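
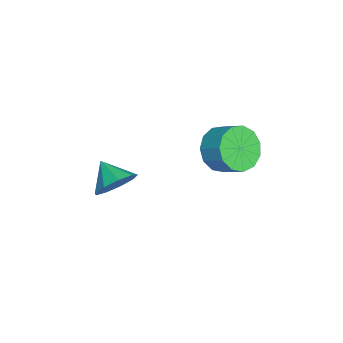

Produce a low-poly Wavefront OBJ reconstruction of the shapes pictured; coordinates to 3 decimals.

v -2.777 -1.705 -4.278
v -2.194 -2.455 -4.307
v -3.603 -2.375 -3.602
v -2.062 -2.091 -3.785
v -2.264 -1.547 -3.493
v -2.707 -1.077 -3.569
v -3.181 -0.901 -3.976
v -3.467 -1.101 -4.524
v -3.429 -1.584 -4.957
v -3.086 -2.124 -5.072
v -2.598 -2.468 -4.815
v -1.576 2.343 -0.713
v -0.723 2.077 -1.184
v -0.171 2.812 -0.598
v -1.024 3.077 -0.127
v -0.953 2.496 -1.493
v -0.401 3.231 -0.907
v -1.381 2.866 -1.554
v -0.828 3.601 -0.968
v -1.87 3.07 -1.348
v -1.318 3.805 -0.763
v -2.267 3.043 -0.941
v -1.715 3.778 -0.355
v -2.444 2.794 -0.461
v -1.892 3.529 0.125
v -2.345 2.401 -0.061
v -1.793 3.136 0.525
v -2.003 1.99 0.132
v -1.451 2.725 0.718
v -1.525 1.69 0.057
v -0.972 2.425 0.642
v -1.063 1.598 -0.263
v -0.511 2.333 0.323
v -0.764 1.742 -0.725
v -0.212 2.477 -0.14
f 2 1 4
f 2 4 3
f 4 1 5
f 4 5 3
f 5 1 6
f 5 6 3
f 6 1 7
f 6 7 3
f 7 1 8
f 7 8 3
f 8 1 9
f 8 9 3
f 9 1 10
f 9 10 3
f 10 1 11
f 10 11 3
f 11 1 2
f 11 2 3
f 13 12 16
f 13 16 14
f 14 16 17
f 14 17 15
f 16 12 18
f 16 18 17
f 17 18 19
f 17 19 15
f 18 12 20
f 18 20 19
f 19 20 21
f 19 21 15
f 20 12 22
f 20 22 21
f 21 22 23
f 21 23 15
f 22 12 24
f 22 24 23
f 23 24 25
f 23 25 15
f 24 12 26
f 24 26 25
f 25 26 27
f 25 27 15
f 26 12 28
f 26 28 27
f 27 28 29
f 27 29 15
f 28 12 30
f 28 30 29
f 29 30 31
f 29 31 15
f 30 12 32
f 30 32 31
f 31 32 33
f 31 33 15
f 32 12 34
f 32 34 33
f 33 34 35
f 33 35 15
f 34 12 13
f 34 13 35
f 35 13 14
f 35 14 15



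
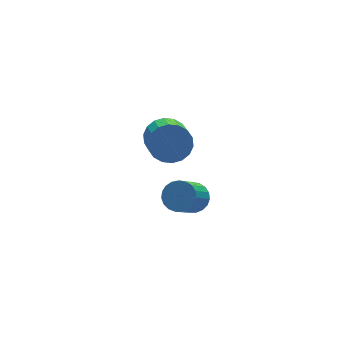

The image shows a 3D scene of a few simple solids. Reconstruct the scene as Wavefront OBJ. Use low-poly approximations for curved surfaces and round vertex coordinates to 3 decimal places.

v 1.075 4.783 -1.588
v 1.996 4.906 -1.017
v 1.485 3.18 0.178
v 0.565 3.057 -0.392
v 1.677 5.173 -0.767
v 1.167 3.448 0.428
v 1.239 5.363 -0.68
v 0.729 3.638 0.515
v 0.769 5.438 -0.772
v 0.259 3.713 0.423
v 0.359 5.383 -1.026
v -0.151 3.658 0.169
v 0.091 5.209 -1.391
v -0.419 3.484 -0.196
v 0.018 4.951 -1.795
v -0.492 3.226 -0.6
v 0.155 4.66 -2.158
v -0.356 2.934 -0.963
v 0.473 4.392 -2.408
v -0.037 2.667 -1.213
v 0.911 4.202 -2.495
v 0.401 2.477 -1.3
v 1.381 4.127 -2.403
v 0.871 2.402 -1.208
v 1.791 4.182 -2.149
v 1.281 2.457 -0.954
v 2.059 4.356 -1.784
v 1.549 2.631 -0.589
v 2.132 4.614 -1.38
v 1.622 2.889 -0.185
v 0.007 -0.664 -0.874
v 0.653 -0.638 -0.37
v -0.441 -1.569 1.079
v -1.087 -1.596 0.574
v 0.496 -0.344 -0.299
v -0.598 -1.275 1.149
v 0.254 -0.105 -0.328
v -0.84 -1.036 1.12
v -0.03 0.037 -0.451
v -1.124 -0.894 0.997
v -0.308 0.058 -0.648
v -1.402 -0.873 0.8
v -0.532 -0.046 -0.884
v -1.626 -0.977 0.565
v -0.662 -0.257 -1.118
v -1.756 -1.188 0.331
v -0.676 -0.539 -1.31
v -1.77 -1.47 0.139
v -0.573 -0.842 -1.426
v -1.667 -1.773 0.022
v -0.369 -1.114 -1.447
v -1.463 -2.046 0.001
v -0.1 -1.309 -1.37
v -1.194 -2.24 0.079
v 0.187 -1.392 -1.206
v -0.907 -2.323 0.242
v 0.443 -1.35 -0.985
v -0.65 -2.281 0.463
v 0.624 -1.189 -0.745
v -0.47 -2.12 0.703
v 0.698 -0.937 -0.527
v -0.396 -1.868 0.921
f 2 1 5
f 2 5 3
f 3 5 6
f 3 6 4
f 5 1 7
f 5 7 6
f 6 7 8
f 6 8 4
f 7 1 9
f 7 9 8
f 8 9 10
f 8 10 4
f 9 1 11
f 9 11 10
f 10 11 12
f 10 12 4
f 11 1 13
f 11 13 12
f 12 13 14
f 12 14 4
f 13 1 15
f 13 15 14
f 14 15 16
f 14 16 4
f 15 1 17
f 15 17 16
f 16 17 18
f 16 18 4
f 17 1 19
f 17 19 18
f 18 19 20
f 18 20 4
f 19 1 21
f 19 21 20
f 20 21 22
f 20 22 4
f 21 1 23
f 21 23 22
f 22 23 24
f 22 24 4
f 23 1 25
f 23 25 24
f 24 25 26
f 24 26 4
f 25 1 27
f 25 27 26
f 26 27 28
f 26 28 4
f 27 1 29
f 27 29 28
f 28 29 30
f 28 30 4
f 29 1 2
f 29 2 30
f 30 2 3
f 30 3 4
f 32 31 35
f 32 35 33
f 33 35 36
f 33 36 34
f 35 31 37
f 35 37 36
f 36 37 38
f 36 38 34
f 37 31 39
f 37 39 38
f 38 39 40
f 38 40 34
f 39 31 41
f 39 41 40
f 40 41 42
f 40 42 34
f 41 31 43
f 41 43 42
f 42 43 44
f 42 44 34
f 43 31 45
f 43 45 44
f 44 45 46
f 44 46 34
f 45 31 47
f 45 47 46
f 46 47 48
f 46 48 34
f 47 31 49
f 47 49 48
f 48 49 50
f 48 50 34
f 49 31 51
f 49 51 50
f 50 51 52
f 50 52 34
f 51 31 53
f 51 53 52
f 52 53 54
f 52 54 34
f 53 31 55
f 53 55 54
f 54 55 56
f 54 56 34
f 55 31 57
f 55 57 56
f 56 57 58
f 56 58 34
f 57 31 59
f 57 59 58
f 58 59 60
f 58 60 34
f 59 31 61
f 59 61 60
f 60 61 62
f 60 62 34
f 61 31 32
f 61 32 62
f 62 32 33
f 62 33 34



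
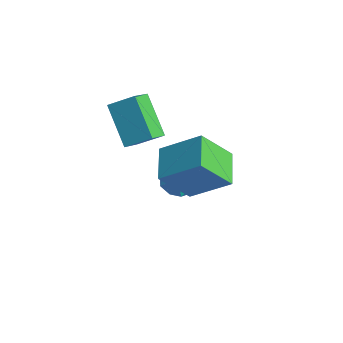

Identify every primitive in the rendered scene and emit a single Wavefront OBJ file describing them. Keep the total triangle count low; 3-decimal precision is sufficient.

v -2.781 0.877 -1.681
v -1.961 0.762 -2.312
v -3.739 0.018 -2.768
v -2.919 -0.097 -3.399
v -2.946 -0.594 -2.485
v -2.354 -0.063 -1.813
v -3.346 0.843 -3.267
v -2.754 1.374 -2.595
v -2.31 0.741 -3.292
v -2.063 -0.148 -2.808
v -3.637 0.928 -2.272
v -3.39 0.039 -1.788
v -1.28 -1.902 2.362
v 0.041 -0.773 3.61
v -0.795 -0.662 0.726
v 0.527 0.468 1.974
v -0.047 -2.908 1.966
v 1.275 -1.778 3.214
v 0.439 -1.667 0.33
v 1.76 -0.538 1.578
v -2.974 -2.425 1.444
v -4.623 -2.068 2.841
v -3.353 -1.479 0.755
v -5.002 -1.122 2.151
v -2.178 -1.578 2.169
v -3.827 -1.221 3.565
v -2.557 -0.632 1.479
v -4.206 -0.275 2.876
f 1 12 6
f 1 6 2
f 1 2 8
f 1 8 11
f 1 11 12
f 2 6 10
f 6 12 5
f 12 11 3
f 11 8 7
f 8 2 9
f 4 10 5
f 4 5 3
f 4 3 7
f 4 7 9
f 4 9 10
f 5 10 6
f 3 5 12
f 7 3 11
f 9 7 8
f 10 9 2
f 14 16 13
f 17 14 13
f 13 16 15
f 15 17 13
f 14 20 16
f 18 14 17
f 18 20 14
f 16 20 15
f 19 17 15
f 15 20 19
f 19 18 17
f 20 18 19
f 22 24 21
f 25 22 21
f 21 24 23
f 23 25 21
f 22 28 24
f 26 22 25
f 26 28 22
f 24 28 23
f 27 25 23
f 23 28 27
f 27 26 25
f 28 26 27



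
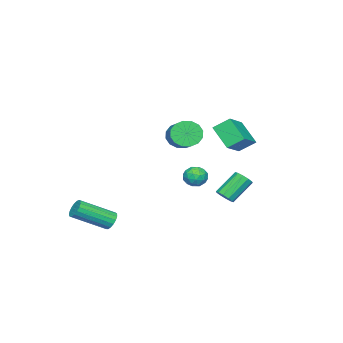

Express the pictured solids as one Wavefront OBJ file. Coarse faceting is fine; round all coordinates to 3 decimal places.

v 0.162 0.916 -0.774
v 0.565 0.94 -1.313
v 0.395 -0.14 -0.647
v 0.798 -0.116 -1.186
v 0.972 0.205 -0.621
v 0.828 0.858 -0.699
v 0.132 -0.058 -1.261
v -0.012 0.595 -1.339
v 0.546 0.338 -1.614
v 1.066 0.501 -1.218
v -0.106 0.299 -0.742
v 0.414 0.462 -0.346
v 0.343 1.021 -1.055
v 0.617 -0.221 -0.905
v 0.72 -0.032 -0.573
v 0.956 -0.018 -0.89
v 0.498 0.972 -0.694
v 0.734 0.986 -1.011
v 0.974 0.555 -0.604
v 0.226 -0.186 -0.949
v 0.462 -0.172 -1.266
v 0.004 0.818 -1.07
v 0.24 0.832 -1.387
v -0.014 0.245 -1.356
v 0.569 0.681 -1.548
v 0.706 0.061 -1.473
v 0.314 0.095 -1.517
v 0.229 0.478 -1.564
v 0.874 0.777 -1.316
v 1.011 0.156 -1.241
v 1.114 0.345 -0.909
v 1.029 0.728 -0.955
v 0.863 0.423 -1.492
v -0.051 0.644 -0.719
v 0.086 0.023 -0.644
v -0.069 0.072 -1.005
v -0.154 0.455 -1.051
v 0.254 0.739 -0.487
v 0.391 0.119 -0.412
v 0.731 0.322 -0.396
v 0.646 0.705 -0.443
v 0.097 0.377 -0.468
v 2.652 -3.116 -3.969
v 2.91 -3.257 -4.458
v 4.105 -4.605 -3.439
v 3.848 -4.464 -2.951
v 3.06 -3.05 -4.362
v 4.256 -4.399 -3.343
v 3.117 -2.859 -4.176
v 4.313 -4.207 -3.157
v 3.068 -2.727 -3.942
v 4.264 -4.075 -2.924
v 2.923 -2.684 -3.715
v 4.119 -4.032 -2.697
v 2.716 -2.739 -3.546
v 3.912 -4.088 -2.528
v 2.495 -2.881 -3.474
v 3.691 -4.23 -2.456
v 2.309 -3.077 -3.515
v 3.505 -4.425 -2.497
v 2.202 -3.282 -3.661
v 3.398 -4.63 -2.642
v 2.198 -3.448 -3.877
v 3.394 -4.797 -2.858
v 2.298 -3.539 -4.114
v 3.494 -4.887 -3.096
v 2.479 -3.532 -4.318
v 3.675 -4.881 -3.3
v 2.7 -3.431 -4.442
v 3.896 -4.779 -3.424
v -3.387 -2.588 0.066
v -2.949 -2.618 -0.673
v -1.755 -1.642 -0.006
v -2.193 -1.612 0.734
v -3.216 -2.264 -0.712
v -2.023 -1.288 -0.045
v -3.529 -1.997 -0.542
v -2.336 -1.021 0.125
v -3.804 -1.889 -0.209
v -2.611 -0.913 0.458
v -3.968 -1.968 0.197
v -2.774 -0.991 0.865
v -3.975 -2.213 0.569
v -2.782 -1.236 1.236
v -3.825 -2.558 0.806
v -2.631 -1.582 1.473
v -3.557 -2.912 0.845
v -2.364 -1.936 1.512
v -3.244 -3.179 0.675
v -2.051 -2.203 1.342
v -2.969 -3.287 0.342
v -1.776 -2.311 1.009
v -2.806 -3.209 -0.065
v -1.612 -2.232 0.603
v -2.798 -2.964 -0.436
v -1.605 -1.987 0.231
v -0.513 2.267 0.769
v -0.928 1.237 1.792
v -0.875 3.024 1.383
v -1.29 1.994 2.407
v 0.93 2.386 1.473
v 0.515 1.356 2.497
v 0.568 3.143 2.088
v 0.153 2.113 3.111
v 0.352 1.963 -2.093
v 0.771 2.122 -1.791
v -0.214 2.657 -0.706
v -0.632 2.497 -1.007
v 0.687 2.375 -1.993
v -0.298 2.909 -0.907
v 0.474 2.47 -2.232
v -0.51 3.004 -1.146
v 0.215 2.372 -2.418
v -0.769 2.906 -1.332
v 0.009 2.117 -2.48
v -0.976 2.651 -1.394
v -0.066 1.803 -2.394
v -1.051 2.338 -1.309
v 0.018 1.551 -2.193
v -0.967 2.085 -1.107
v 0.23 1.456 -1.954
v -0.754 1.99 -0.868
v 0.489 1.554 -1.768
v -0.495 2.088 -0.682
v 0.696 1.809 -1.706
v -0.289 2.343 -0.62
f 1 38 17
f 38 12 41
f 17 41 6
f 38 41 17
f 1 17 13
f 17 6 18
f 13 18 2
f 17 18 13
f 1 13 22
f 13 2 23
f 22 23 8
f 13 23 22
f 1 22 34
f 22 8 37
f 34 37 11
f 22 37 34
f 1 34 38
f 34 11 42
f 38 42 12
f 34 42 38
f 2 18 29
f 18 6 32
f 29 32 10
f 18 32 29
f 6 41 19
f 41 12 40
f 19 40 5
f 41 40 19
f 12 42 39
f 42 11 35
f 39 35 3
f 42 35 39
f 11 37 36
f 37 8 24
f 36 24 7
f 37 24 36
f 8 23 28
f 23 2 25
f 28 25 9
f 23 25 28
f 4 30 16
f 30 10 31
f 16 31 5
f 30 31 16
f 4 16 14
f 16 5 15
f 14 15 3
f 16 15 14
f 4 14 21
f 14 3 20
f 21 20 7
f 14 20 21
f 4 21 26
f 21 7 27
f 26 27 9
f 21 27 26
f 4 26 30
f 26 9 33
f 30 33 10
f 26 33 30
f 5 31 19
f 31 10 32
f 19 32 6
f 31 32 19
f 3 15 39
f 15 5 40
f 39 40 12
f 15 40 39
f 7 20 36
f 20 3 35
f 36 35 11
f 20 35 36
f 9 27 28
f 27 7 24
f 28 24 8
f 27 24 28
f 10 33 29
f 33 9 25
f 29 25 2
f 33 25 29
f 44 43 47
f 44 47 45
f 45 47 48
f 45 48 46
f 47 43 49
f 47 49 48
f 48 49 50
f 48 50 46
f 49 43 51
f 49 51 50
f 50 51 52
f 50 52 46
f 51 43 53
f 51 53 52
f 52 53 54
f 52 54 46
f 53 43 55
f 53 55 54
f 54 55 56
f 54 56 46
f 55 43 57
f 55 57 56
f 56 57 58
f 56 58 46
f 57 43 59
f 57 59 58
f 58 59 60
f 58 60 46
f 59 43 61
f 59 61 60
f 60 61 62
f 60 62 46
f 61 43 63
f 61 63 62
f 62 63 64
f 62 64 46
f 63 43 65
f 63 65 64
f 64 65 66
f 64 66 46
f 65 43 67
f 65 67 66
f 66 67 68
f 66 68 46
f 67 43 69
f 67 69 68
f 68 69 70
f 68 70 46
f 69 43 44
f 69 44 70
f 70 44 45
f 70 45 46
f 72 71 75
f 72 75 73
f 73 75 76
f 73 76 74
f 75 71 77
f 75 77 76
f 76 77 78
f 76 78 74
f 77 71 79
f 77 79 78
f 78 79 80
f 78 80 74
f 79 71 81
f 79 81 80
f 80 81 82
f 80 82 74
f 81 71 83
f 81 83 82
f 82 83 84
f 82 84 74
f 83 71 85
f 83 85 84
f 84 85 86
f 84 86 74
f 85 71 87
f 85 87 86
f 86 87 88
f 86 88 74
f 87 71 89
f 87 89 88
f 88 89 90
f 88 90 74
f 89 71 91
f 89 91 90
f 90 91 92
f 90 92 74
f 91 71 93
f 91 93 92
f 92 93 94
f 92 94 74
f 93 71 95
f 93 95 94
f 94 95 96
f 94 96 74
f 95 71 72
f 95 72 96
f 96 72 73
f 96 73 74
f 98 100 97
f 101 98 97
f 97 100 99
f 99 101 97
f 98 104 100
f 102 98 101
f 102 104 98
f 100 104 99
f 103 101 99
f 99 104 103
f 103 102 101
f 104 102 103
f 106 105 109
f 106 109 107
f 107 109 110
f 107 110 108
f 109 105 111
f 109 111 110
f 110 111 112
f 110 112 108
f 111 105 113
f 111 113 112
f 112 113 114
f 112 114 108
f 113 105 115
f 113 115 114
f 114 115 116
f 114 116 108
f 115 105 117
f 115 117 116
f 116 117 118
f 116 118 108
f 117 105 119
f 117 119 118
f 118 119 120
f 118 120 108
f 119 105 121
f 119 121 120
f 120 121 122
f 120 122 108
f 121 105 123
f 121 123 122
f 122 123 124
f 122 124 108
f 123 105 125
f 123 125 124
f 124 125 126
f 124 126 108
f 125 105 106
f 125 106 126
f 126 106 107
f 126 107 108



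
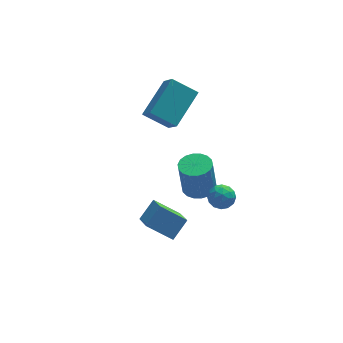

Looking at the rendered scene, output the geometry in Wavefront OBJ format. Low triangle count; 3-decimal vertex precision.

v 0.233 -3.117 -3.85
v -0.923 -2.537 -3.051
v 0.258 -1.635 -4.888
v -0.898 -1.055 -4.089
v 1.038 -2.585 -3.071
v -0.118 -2.005 -2.272
v 1.063 -1.103 -4.109
v -0.093 -0.523 -3.31
v 1.802 -1.838 -1.404
v 2.569 -2.117 -1.319
v 2.364 -2.121 0.509
v 1.598 -1.842 0.424
v 2.613 -1.755 -1.313
v 2.408 -1.759 0.515
v 2.497 -1.409 -1.326
v 2.292 -1.413 0.503
v 2.243 -1.148 -1.354
v 2.038 -1.152 0.475
v 1.902 -1.024 -1.391
v 1.697 -1.028 0.437
v 1.541 -1.061 -1.432
v 1.336 -1.065 0.397
v 1.232 -1.252 -1.467
v 1.027 -1.256 0.362
v 1.036 -1.559 -1.489
v 0.831 -1.563 0.339
v 0.992 -1.921 -1.495
v 0.787 -1.925 0.333
v 1.108 -2.267 -1.483
v 0.903 -2.271 0.346
v 1.362 -2.528 -1.455
v 1.157 -2.532 0.374
v 1.703 -2.652 -1.417
v 1.498 -2.656 0.411
v 2.064 -2.615 -1.377
v 1.859 -2.619 0.452
v 2.373 -2.424 -1.342
v 2.168 -2.428 0.487
v 0.175 1.133 1.897
v 1.565 2.459 2.948
v 0.015 2.121 0.862
v 1.405 3.447 1.913
v 1.315 0.533 1.147
v 2.705 1.859 2.198
v 1.155 1.521 0.112
v 2.545 2.847 1.163
v 2.69 -3.682 0.288
v 2.97 -3.97 -0.278
v 1.69 -3.65 -0.222
v 1.97 -3.938 -0.788
v 1.902 -4.311 -0.206
v 2.52 -4.33 0.109
v 2.14 -3.29 -0.609
v 2.758 -3.309 -0.294
v 2.63 -3.727 -0.832
v 2.483 -4.359 -0.584
v 2.177 -3.261 0.084
v 2.03 -3.893 0.332
v 2.918 -3.828 0.05
v 1.742 -3.792 -0.55
v 1.703 -4.011 -0.208
v 1.867 -4.18 -0.541
v 2.654 -4.04 0.277
v 2.818 -4.21 -0.056
v 2.191 -4.41 -0.014
v 1.842 -3.41 -0.444
v 2.006 -3.58 -0.777
v 2.793 -3.44 0.041
v 2.957 -3.609 -0.292
v 2.469 -3.21 -0.486
v 2.882 -3.855 -0.609
v 2.294 -3.837 -0.908
v 2.394 -3.456 -0.803
v 2.757 -3.467 -0.618
v 2.796 -4.226 -0.463
v 2.208 -4.208 -0.762
v 2.169 -4.427 -0.421
v 2.532 -4.438 -0.235
v 2.596 -4.084 -0.788
v 2.452 -3.412 0.262
v 1.864 -3.394 -0.037
v 2.128 -3.182 -0.265
v 2.491 -3.193 -0.079
v 2.366 -3.783 0.408
v 1.778 -3.765 0.109
v 1.903 -4.153 0.118
v 2.266 -4.164 0.303
v 2.064 -3.536 0.288
f 2 4 1
f 5 2 1
f 1 4 3
f 3 5 1
f 2 8 4
f 6 2 5
f 6 8 2
f 4 8 3
f 7 5 3
f 3 8 7
f 7 6 5
f 8 6 7
f 10 9 13
f 10 13 11
f 11 13 14
f 11 14 12
f 13 9 15
f 13 15 14
f 14 15 16
f 14 16 12
f 15 9 17
f 15 17 16
f 16 17 18
f 16 18 12
f 17 9 19
f 17 19 18
f 18 19 20
f 18 20 12
f 19 9 21
f 19 21 20
f 20 21 22
f 20 22 12
f 21 9 23
f 21 23 22
f 22 23 24
f 22 24 12
f 23 9 25
f 23 25 24
f 24 25 26
f 24 26 12
f 25 9 27
f 25 27 26
f 26 27 28
f 26 28 12
f 27 9 29
f 27 29 28
f 28 29 30
f 28 30 12
f 29 9 31
f 29 31 30
f 30 31 32
f 30 32 12
f 31 9 33
f 31 33 32
f 32 33 34
f 32 34 12
f 33 9 35
f 33 35 34
f 34 35 36
f 34 36 12
f 35 9 37
f 35 37 36
f 36 37 38
f 36 38 12
f 37 9 10
f 37 10 38
f 38 10 11
f 38 11 12
f 40 42 39
f 43 40 39
f 39 42 41
f 41 43 39
f 40 46 42
f 44 40 43
f 44 46 40
f 42 46 41
f 45 43 41
f 41 46 45
f 45 44 43
f 46 44 45
f 47 84 63
f 84 58 87
f 63 87 52
f 84 87 63
f 47 63 59
f 63 52 64
f 59 64 48
f 63 64 59
f 47 59 68
f 59 48 69
f 68 69 54
f 59 69 68
f 47 68 80
f 68 54 83
f 80 83 57
f 68 83 80
f 47 80 84
f 80 57 88
f 84 88 58
f 80 88 84
f 48 64 75
f 64 52 78
f 75 78 56
f 64 78 75
f 52 87 65
f 87 58 86
f 65 86 51
f 87 86 65
f 58 88 85
f 88 57 81
f 85 81 49
f 88 81 85
f 57 83 82
f 83 54 70
f 82 70 53
f 83 70 82
f 54 69 74
f 69 48 71
f 74 71 55
f 69 71 74
f 50 76 62
f 76 56 77
f 62 77 51
f 76 77 62
f 50 62 60
f 62 51 61
f 60 61 49
f 62 61 60
f 50 60 67
f 60 49 66
f 67 66 53
f 60 66 67
f 50 67 72
f 67 53 73
f 72 73 55
f 67 73 72
f 50 72 76
f 72 55 79
f 76 79 56
f 72 79 76
f 51 77 65
f 77 56 78
f 65 78 52
f 77 78 65
f 49 61 85
f 61 51 86
f 85 86 58
f 61 86 85
f 53 66 82
f 66 49 81
f 82 81 57
f 66 81 82
f 55 73 74
f 73 53 70
f 74 70 54
f 73 70 74
f 56 79 75
f 79 55 71
f 75 71 48
f 79 71 75



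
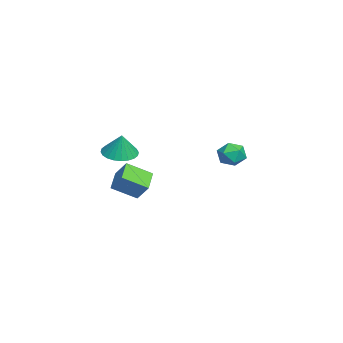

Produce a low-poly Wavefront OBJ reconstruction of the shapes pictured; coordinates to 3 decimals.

v -4.03 -2.748 -1.061
v -3.53 -2.141 -0.154
v -4.243 -1.42 -1.831
v -3.744 -0.813 -0.924
v -2.816 -2.887 -1.636
v -2.317 -2.28 -0.729
v -3.03 -1.559 -2.406
v -2.53 -0.952 -1.499
v 0.734 3.659 1.99
v 1.449 3.984 2.061
v 1.191 2.556 2.439
v 1.906 2.881 2.51
v 1.319 3.112 2.983
v 1.036 3.794 2.706
v 1.604 2.746 1.794
v 1.321 3.428 1.517
v 1.986 3.42 1.941
v 1.81 3.646 2.675
v 0.83 2.894 1.825
v 0.654 3.12 2.559
v 3.057 -1.908 2.896
v 3.519 -2.666 2.84
v 3.423 -1.772 4.084
v 3.757 -2.434 2.74
v 3.889 -2.122 2.664
v 3.894 -1.777 2.623
v 3.771 -1.452 2.624
v 3.539 -1.197 2.666
v 3.235 -1.049 2.743
v 2.903 -1.033 2.844
v 2.594 -1.15 2.952
v 2.356 -1.382 3.052
v 2.225 -1.694 3.129
v 2.22 -2.039 3.17
v 2.343 -2.364 3.169
v 2.574 -2.619 3.127
v 2.879 -2.766 3.05
v 3.211 -2.783 2.949
f 2 4 1
f 5 2 1
f 1 4 3
f 3 5 1
f 2 8 4
f 6 2 5
f 6 8 2
f 4 8 3
f 7 5 3
f 3 8 7
f 7 6 5
f 8 6 7
f 9 20 14
f 9 14 10
f 9 10 16
f 9 16 19
f 9 19 20
f 10 14 18
f 14 20 13
f 20 19 11
f 19 16 15
f 16 10 17
f 12 18 13
f 12 13 11
f 12 11 15
f 12 15 17
f 12 17 18
f 13 18 14
f 11 13 20
f 15 11 19
f 17 15 16
f 18 17 10
f 22 21 24
f 22 24 23
f 24 21 25
f 24 25 23
f 25 21 26
f 25 26 23
f 26 21 27
f 26 27 23
f 27 21 28
f 27 28 23
f 28 21 29
f 28 29 23
f 29 21 30
f 29 30 23
f 30 21 31
f 30 31 23
f 31 21 32
f 31 32 23
f 32 21 33
f 32 33 23
f 33 21 34
f 33 34 23
f 34 21 35
f 34 35 23
f 35 21 36
f 35 36 23
f 36 21 37
f 36 37 23
f 37 21 38
f 37 38 23
f 38 21 22
f 38 22 23



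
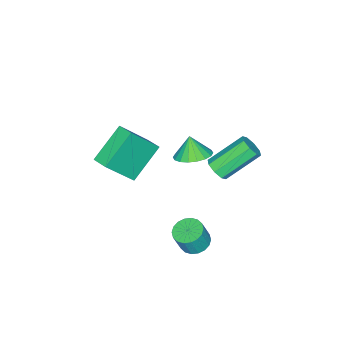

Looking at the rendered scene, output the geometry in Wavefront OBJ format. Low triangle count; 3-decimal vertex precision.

v -0.685 3.14 -0.354
v -0.314 3.637 -0.351
v -1.585 4.577 0.857
v -1.955 4.08 0.854
v -0.635 3.652 -0.7
v -1.906 4.592 0.508
v -0.985 3.367 -0.847
v -2.256 4.307 0.362
v -1.159 2.949 -0.705
v -2.43 3.889 0.504
v -1.055 2.643 -0.357
v -2.326 3.583 0.851
v -0.734 2.628 -0.008
v -2.005 3.568 1.2
v -0.384 2.913 0.138
v -1.655 3.853 1.347
v -0.21 3.331 -0.004
v -1.481 4.271 1.205
v -2.623 0.57 -2.545
v -1.728 0.485 -2.348
v -2.877 0.19 -1.555
v -1.813 0.865 -2.223
v -2.058 1.188 -2.163
v -2.415 1.388 -2.178
v -2.813 1.425 -2.265
v -3.174 1.294 -2.408
v -3.425 1.019 -2.579
v -3.517 0.655 -2.742
v -3.433 0.274 -2.866
v -3.187 -0.048 -2.927
v -2.83 -0.248 -2.912
v -2.432 -0.286 -2.824
v -2.072 -0.154 -2.681
v -1.821 0.121 -2.511
v 0.809 3.06 -4.48
v 1.486 2.991 -4.717
v 1.847 2.831 -3.637
v 1.171 2.9 -3.4
v 1.461 3.306 -4.662
v 1.823 3.145 -3.582
v 1.308 3.572 -4.571
v 1.669 3.411 -3.491
v 1.055 3.737 -4.462
v 1.417 3.576 -3.382
v 0.754 3.767 -4.356
v 1.116 3.607 -3.277
v 0.464 3.658 -4.276
v 0.826 3.498 -3.196
v 0.242 3.43 -4.235
v 0.604 3.27 -3.155
v 0.133 3.129 -4.243
v 0.494 2.969 -3.163
v 0.157 2.815 -4.298
v 0.519 2.654 -3.218
v 0.311 2.549 -4.389
v 0.672 2.388 -3.309
v 0.563 2.384 -4.498
v 0.925 2.223 -3.418
v 0.864 2.353 -4.603
v 1.226 2.193 -3.524
v 1.154 2.462 -4.684
v 1.516 2.302 -3.604
v 1.376 2.69 -4.725
v 1.738 2.53 -3.645
v -0.861 -2.112 -4.057
v -2.526 -1.886 -2.781
v -0.608 -1.267 -3.876
v -2.273 -1.042 -2.6
v 0.313 -2.818 -2.4
v -1.352 -2.593 -1.124
v 0.566 -1.974 -2.219
v -1.099 -1.748 -0.943
f 2 1 5
f 2 5 3
f 3 5 6
f 3 6 4
f 5 1 7
f 5 7 6
f 6 7 8
f 6 8 4
f 7 1 9
f 7 9 8
f 8 9 10
f 8 10 4
f 9 1 11
f 9 11 10
f 10 11 12
f 10 12 4
f 11 1 13
f 11 13 12
f 12 13 14
f 12 14 4
f 13 1 15
f 13 15 14
f 14 15 16
f 14 16 4
f 15 1 17
f 15 17 16
f 16 17 18
f 16 18 4
f 17 1 2
f 17 2 18
f 18 2 3
f 18 3 4
f 20 19 22
f 20 22 21
f 22 19 23
f 22 23 21
f 23 19 24
f 23 24 21
f 24 19 25
f 24 25 21
f 25 19 26
f 25 26 21
f 26 19 27
f 26 27 21
f 27 19 28
f 27 28 21
f 28 19 29
f 28 29 21
f 29 19 30
f 29 30 21
f 30 19 31
f 30 31 21
f 31 19 32
f 31 32 21
f 32 19 33
f 32 33 21
f 33 19 34
f 33 34 21
f 34 19 20
f 34 20 21
f 36 35 39
f 36 39 37
f 37 39 40
f 37 40 38
f 39 35 41
f 39 41 40
f 40 41 42
f 40 42 38
f 41 35 43
f 41 43 42
f 42 43 44
f 42 44 38
f 43 35 45
f 43 45 44
f 44 45 46
f 44 46 38
f 45 35 47
f 45 47 46
f 46 47 48
f 46 48 38
f 47 35 49
f 47 49 48
f 48 49 50
f 48 50 38
f 49 35 51
f 49 51 50
f 50 51 52
f 50 52 38
f 51 35 53
f 51 53 52
f 52 53 54
f 52 54 38
f 53 35 55
f 53 55 54
f 54 55 56
f 54 56 38
f 55 35 57
f 55 57 56
f 56 57 58
f 56 58 38
f 57 35 59
f 57 59 58
f 58 59 60
f 58 60 38
f 59 35 61
f 59 61 60
f 60 61 62
f 60 62 38
f 61 35 63
f 61 63 62
f 62 63 64
f 62 64 38
f 63 35 36
f 63 36 64
f 64 36 37
f 64 37 38
f 66 68 65
f 69 66 65
f 65 68 67
f 67 69 65
f 66 72 68
f 70 66 69
f 70 72 66
f 68 72 67
f 71 69 67
f 67 72 71
f 71 70 69
f 72 70 71



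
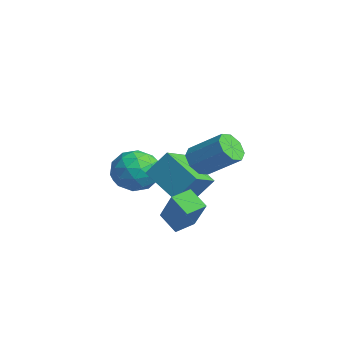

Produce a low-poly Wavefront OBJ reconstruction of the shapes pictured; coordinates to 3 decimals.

v -2.161 0.084 -0.57
v -1.879 0.862 0.51
v -2.808 1.1 -1.133
v -2.526 1.878 -0.053
v -0.574 0.642 -1.387
v -0.292 1.42 -0.307
v -1.221 1.658 -1.95
v -0.939 2.436 -0.87
v -3.315 1.049 -0.567
v -2.757 0.121 -0.61
v -4.543 0.359 -1.61
v -3.985 -0.569 -1.653
v -4.462 -0.266 -0.729
v -3.703 0.16 -0.084
v -3.597 0.32 -2.136
v -2.838 0.746 -1.491
v -2.931 -0.329 -1.58
v -3.466 -0.691 -0.71
v -3.834 1.171 -1.51
v -4.369 0.809 -0.64
v -2.928 0.646 -0.497
v -4.372 -0.166 -1.723
v -4.652 0.012 -1.18
v -4.324 -0.533 -1.205
v -3.485 0.668 -0.188
v -3.157 0.123 -0.213
v -4.159 -0.105 -0.283
v -4.143 0.357 -2.007
v -3.815 -0.188 -2.032
v -2.976 1.013 -1.015
v -2.648 0.468 -1.04
v -3.141 0.585 -1.937
v -2.703 -0.164 -1.092
v -3.424 -0.57 -1.705
v -3.196 -0.047 -1.989
v -2.75 0.203 -1.61
v -3.017 -0.377 -0.581
v -3.739 -0.783 -1.194
v -4.019 -0.605 -0.651
v -3.573 -0.354 -0.272
v -3.119 -0.642 -1.151
v -3.561 1.263 -1.026
v -4.283 0.857 -1.639
v -3.727 0.834 -1.948
v -3.281 1.085 -1.569
v -3.876 1.05 -0.515
v -4.597 0.644 -1.128
v -4.55 0.277 -0.61
v -4.104 0.527 -0.231
v -4.181 1.122 -1.069
v -0.132 1.424 0.683
v 0.338 0.881 0.735
v 1.303 1.814 1.729
v 0.832 2.356 1.677
v 0.449 1.217 0.312
v 1.414 2.15 1.306
v 0.219 1.674 0.107
v 1.184 2.607 1.101
v -0.216 1.984 0.239
v 0.748 2.917 1.233
v -0.603 1.966 0.631
v 0.362 2.899 1.625
v -0.714 1.63 1.054
v 0.251 2.563 2.048
v -0.484 1.173 1.259
v 0.481 2.106 2.253
v -0.048 0.863 1.127
v 0.916 1.796 2.121
v 0.628 0.201 -2.48
v -0.143 -0.113 -1.891
v 0.404 1.057 -2.319
v -0.368 0.744 -1.73
v 1.728 0.216 -1.03
v 0.956 -0.097 -0.441
v 1.503 1.073 -0.869
v 0.732 0.759 -0.28
f 2 4 1
f 5 2 1
f 1 4 3
f 3 5 1
f 2 8 4
f 6 2 5
f 6 8 2
f 4 8 3
f 7 5 3
f 3 8 7
f 7 6 5
f 8 6 7
f 9 46 25
f 46 20 49
f 25 49 14
f 46 49 25
f 9 25 21
f 25 14 26
f 21 26 10
f 25 26 21
f 9 21 30
f 21 10 31
f 30 31 16
f 21 31 30
f 9 30 42
f 30 16 45
f 42 45 19
f 30 45 42
f 9 42 46
f 42 19 50
f 46 50 20
f 42 50 46
f 10 26 37
f 26 14 40
f 37 40 18
f 26 40 37
f 14 49 27
f 49 20 48
f 27 48 13
f 49 48 27
f 20 50 47
f 50 19 43
f 47 43 11
f 50 43 47
f 19 45 44
f 45 16 32
f 44 32 15
f 45 32 44
f 16 31 36
f 31 10 33
f 36 33 17
f 31 33 36
f 12 38 24
f 38 18 39
f 24 39 13
f 38 39 24
f 12 24 22
f 24 13 23
f 22 23 11
f 24 23 22
f 12 22 29
f 22 11 28
f 29 28 15
f 22 28 29
f 12 29 34
f 29 15 35
f 34 35 17
f 29 35 34
f 12 34 38
f 34 17 41
f 38 41 18
f 34 41 38
f 13 39 27
f 39 18 40
f 27 40 14
f 39 40 27
f 11 23 47
f 23 13 48
f 47 48 20
f 23 48 47
f 15 28 44
f 28 11 43
f 44 43 19
f 28 43 44
f 17 35 36
f 35 15 32
f 36 32 16
f 35 32 36
f 18 41 37
f 41 17 33
f 37 33 10
f 41 33 37
f 52 51 55
f 52 55 53
f 53 55 56
f 53 56 54
f 55 51 57
f 55 57 56
f 56 57 58
f 56 58 54
f 57 51 59
f 57 59 58
f 58 59 60
f 58 60 54
f 59 51 61
f 59 61 60
f 60 61 62
f 60 62 54
f 61 51 63
f 61 63 62
f 62 63 64
f 62 64 54
f 63 51 65
f 63 65 64
f 64 65 66
f 64 66 54
f 65 51 67
f 65 67 66
f 66 67 68
f 66 68 54
f 67 51 52
f 67 52 68
f 68 52 53
f 68 53 54
f 70 72 69
f 73 70 69
f 69 72 71
f 71 73 69
f 70 76 72
f 74 70 73
f 74 76 70
f 72 76 71
f 75 73 71
f 71 76 75
f 75 74 73
f 76 74 75



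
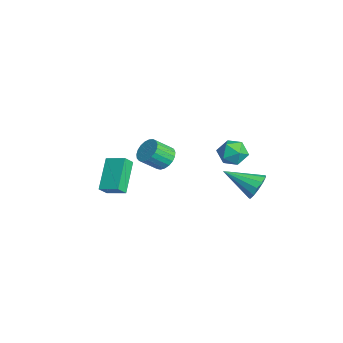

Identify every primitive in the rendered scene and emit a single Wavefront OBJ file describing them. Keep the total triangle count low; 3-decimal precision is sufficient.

v 0.433 -3.896 1.315
v -1.024 -3.217 2.619
v 1.152 -3.028 1.667
v -0.306 -2.35 2.971
v 0.726 -4.37 1.889
v -0.732 -3.692 3.193
v 1.444 -3.503 2.241
v -0.013 -2.824 3.545
v 1.344 3.907 1.164
v 1.855 4.048 1.854
v 0.516 2.253 2.116
v 1.443 4.3 1.934
v 0.999 4.428 1.769
v 0.664 4.39 1.413
v 0.546 4.199 0.977
v 0.68 3.915 0.601
v 1.026 3.629 0.404
v 1.472 3.431 0.448
v 1.877 3.384 0.719
v 2.114 3.503 1.132
v 2.105 3.751 1.555
v -1.663 4.253 1.676
v -1.221 3.597 2.176
v -2.759 3.263 1.344
v -2.317 2.607 1.844
v -2.71 3.339 2.275
v -2.033 3.951 2.481
v -1.947 2.909 1.039
v -1.27 3.521 1.245
v -1.397 2.766 1.783
v -1.869 3.032 2.547
v -2.111 3.828 0.973
v -2.583 4.094 1.737
v -2.743 -0.12 1.335
v -2.194 -0.476 0.858
v -2.087 -1.476 1.729
v -2.637 -1.12 2.205
v -2.001 -0.284 1.056
v -1.894 -1.284 1.926
v -1.936 -0.063 1.302
v -1.829 -1.063 2.172
v -2.011 0.148 1.554
v -1.904 -0.852 2.424
v -2.212 0.313 1.767
v -2.106 -0.687 2.638
v -2.506 0.403 1.906
v -2.399 -0.597 2.777
v -2.84 0.402 1.947
v -2.734 -0.598 2.817
v -3.158 0.311 1.881
v -3.051 -0.689 2.751
v -3.404 0.146 1.721
v -3.297 -0.854 2.591
v -3.536 -0.066 1.494
v -3.429 -1.066 2.364
v -3.53 -0.286 1.24
v -3.424 -1.286 2.11
v -3.389 -0.478 1.002
v -3.282 -1.478 1.872
v -3.136 -0.608 0.822
v -3.029 -1.608 1.692
v -2.815 -0.654 0.73
v -2.709 -1.654 1.6
v -2.482 -0.607 0.743
v -2.375 -1.607 1.613
f 2 4 1
f 5 2 1
f 1 4 3
f 3 5 1
f 2 8 4
f 6 2 5
f 6 8 2
f 4 8 3
f 7 5 3
f 3 8 7
f 7 6 5
f 8 6 7
f 10 9 12
f 10 12 11
f 12 9 13
f 12 13 11
f 13 9 14
f 13 14 11
f 14 9 15
f 14 15 11
f 15 9 16
f 15 16 11
f 16 9 17
f 16 17 11
f 17 9 18
f 17 18 11
f 18 9 19
f 18 19 11
f 19 9 20
f 19 20 11
f 20 9 21
f 20 21 11
f 21 9 10
f 21 10 11
f 22 33 27
f 22 27 23
f 22 23 29
f 22 29 32
f 22 32 33
f 23 27 31
f 27 33 26
f 33 32 24
f 32 29 28
f 29 23 30
f 25 31 26
f 25 26 24
f 25 24 28
f 25 28 30
f 25 30 31
f 26 31 27
f 24 26 33
f 28 24 32
f 30 28 29
f 31 30 23
f 35 34 38
f 35 38 36
f 36 38 39
f 36 39 37
f 38 34 40
f 38 40 39
f 39 40 41
f 39 41 37
f 40 34 42
f 40 42 41
f 41 42 43
f 41 43 37
f 42 34 44
f 42 44 43
f 43 44 45
f 43 45 37
f 44 34 46
f 44 46 45
f 45 46 47
f 45 47 37
f 46 34 48
f 46 48 47
f 47 48 49
f 47 49 37
f 48 34 50
f 48 50 49
f 49 50 51
f 49 51 37
f 50 34 52
f 50 52 51
f 51 52 53
f 51 53 37
f 52 34 54
f 52 54 53
f 53 54 55
f 53 55 37
f 54 34 56
f 54 56 55
f 55 56 57
f 55 57 37
f 56 34 58
f 56 58 57
f 57 58 59
f 57 59 37
f 58 34 60
f 58 60 59
f 59 60 61
f 59 61 37
f 60 34 62
f 60 62 61
f 61 62 63
f 61 63 37
f 62 34 64
f 62 64 63
f 63 64 65
f 63 65 37
f 64 34 35
f 64 35 65
f 65 35 36
f 65 36 37



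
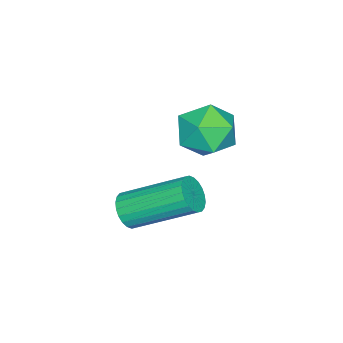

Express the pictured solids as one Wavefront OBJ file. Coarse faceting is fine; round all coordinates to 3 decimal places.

v 2.636 3.78 -0.495
v 3.275 3.044 -0.33
v 1.905 2.896 -1.61
v 2.544 2.16 -1.445
v 1.875 2.398 -0.757
v 2.327 2.944 -0.068
v 2.853 2.996 -1.872
v 3.305 3.542 -1.183
v 3.409 2.559 -1.181
v 2.805 2.19 -0.492
v 2.375 3.75 -1.448
v 1.771 3.381 -0.759
v 3.968 1.204 -4.188
v 4.448 1.102 -3.793
v 3.932 2.914 -2.697
v 3.452 3.016 -3.092
v 4.557 1.238 -3.966
v 4.041 3.05 -2.87
v 4.576 1.368 -4.174
v 4.06 3.181 -3.077
v 4.503 1.474 -4.383
v 3.986 3.286 -3.287
v 4.348 1.539 -4.563
v 3.832 3.351 -3.467
v 4.136 1.552 -4.685
v 3.619 3.365 -3.589
v 3.897 1.513 -4.732
v 3.381 3.325 -3.636
v 3.67 1.427 -4.697
v 3.154 3.239 -3.6
v 3.488 1.306 -4.583
v 2.972 3.118 -3.487
v 3.379 1.17 -4.41
v 2.863 2.982 -3.314
v 3.36 1.039 -4.203
v 2.844 2.852 -3.106
v 3.434 0.934 -3.993
v 2.917 2.746 -2.897
v 3.588 0.869 -3.813
v 3.072 2.681 -2.717
v 3.801 0.855 -3.691
v 3.284 2.668 -2.595
v 4.039 0.895 -3.644
v 3.523 2.707 -2.548
v 4.266 0.981 -3.68
v 3.75 2.793 -2.583
f 1 12 6
f 1 6 2
f 1 2 8
f 1 8 11
f 1 11 12
f 2 6 10
f 6 12 5
f 12 11 3
f 11 8 7
f 8 2 9
f 4 10 5
f 4 5 3
f 4 3 7
f 4 7 9
f 4 9 10
f 5 10 6
f 3 5 12
f 7 3 11
f 9 7 8
f 10 9 2
f 14 13 17
f 14 17 15
f 15 17 18
f 15 18 16
f 17 13 19
f 17 19 18
f 18 19 20
f 18 20 16
f 19 13 21
f 19 21 20
f 20 21 22
f 20 22 16
f 21 13 23
f 21 23 22
f 22 23 24
f 22 24 16
f 23 13 25
f 23 25 24
f 24 25 26
f 24 26 16
f 25 13 27
f 25 27 26
f 26 27 28
f 26 28 16
f 27 13 29
f 27 29 28
f 28 29 30
f 28 30 16
f 29 13 31
f 29 31 30
f 30 31 32
f 30 32 16
f 31 13 33
f 31 33 32
f 32 33 34
f 32 34 16
f 33 13 35
f 33 35 34
f 34 35 36
f 34 36 16
f 35 13 37
f 35 37 36
f 36 37 38
f 36 38 16
f 37 13 39
f 37 39 38
f 38 39 40
f 38 40 16
f 39 13 41
f 39 41 40
f 40 41 42
f 40 42 16
f 41 13 43
f 41 43 42
f 42 43 44
f 42 44 16
f 43 13 45
f 43 45 44
f 44 45 46
f 44 46 16
f 45 13 14
f 45 14 46
f 46 14 15
f 46 15 16



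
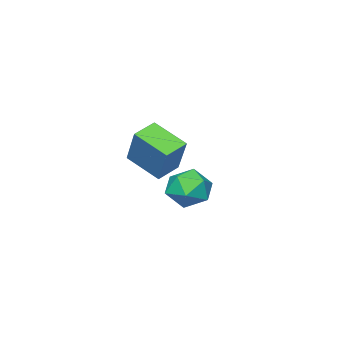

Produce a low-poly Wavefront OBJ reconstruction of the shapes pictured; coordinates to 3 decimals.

v 0.325 3.128 -1.516
v 0.477 2.024 -0.928
v -0.466 3.153 -1.265
v -0.314 2.049 -0.676
v 0.734 3.831 -0.304
v 0.886 2.727 0.285
v -0.057 3.856 -0.052
v 0.095 2.752 0.536
v -3.836 0.943 -4.189
v -3.447 1.613 -3.889
v -3.273 0.187 -3.231
v -2.884 0.857 -2.931
v -3.709 0.789 -2.86
v -4.057 1.256 -3.452
v -2.663 0.544 -3.668
v -3.011 1.011 -4.26
v -2.722 1.366 -3.567
v -3.368 1.518 -3.068
v -3.352 0.282 -4.052
v -3.998 0.434 -3.553
f 2 4 1
f 5 2 1
f 1 4 3
f 3 5 1
f 2 8 4
f 6 2 5
f 6 8 2
f 4 8 3
f 7 5 3
f 3 8 7
f 7 6 5
f 8 6 7
f 9 20 14
f 9 14 10
f 9 10 16
f 9 16 19
f 9 19 20
f 10 14 18
f 14 20 13
f 20 19 11
f 19 16 15
f 16 10 17
f 12 18 13
f 12 13 11
f 12 11 15
f 12 15 17
f 12 17 18
f 13 18 14
f 11 13 20
f 15 11 19
f 17 15 16
f 18 17 10



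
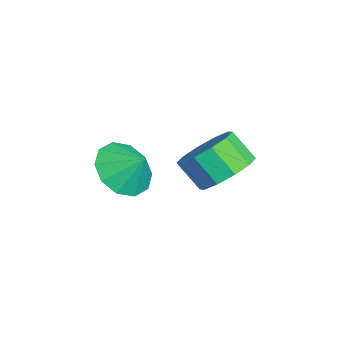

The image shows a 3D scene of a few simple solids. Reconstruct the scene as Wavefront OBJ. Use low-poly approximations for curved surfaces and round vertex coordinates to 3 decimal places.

v -1.295 0.735 -4.049
v -0.679 -0.039 -4.251
v -1.189 -0.669 -3.394
v -1.805 0.105 -3.191
v -0.402 0.32 -3.823
v -0.912 -0.31 -2.965
v -0.467 0.838 -3.48
v -0.977 0.208 -2.623
v -0.847 1.317 -3.355
v -1.357 0.687 -2.498
v -1.399 1.573 -3.495
v -1.909 0.943 -2.637
v -1.911 1.509 -3.846
v -2.421 0.879 -2.989
v -2.188 1.15 -4.275
v -2.698 0.52 -3.417
v -2.123 0.632 -4.617
v -2.633 0.002 -3.76
v -1.743 0.153 -4.742
v -2.253 -0.477 -3.885
v -1.191 -0.103 -4.603
v -1.701 -0.733 -3.745
v 0.347 -2.446 -2.389
v 1.246 -2.707 -2.74
v 0.793 -1.874 -1.671
v 1.066 -2.195 -3.036
v 0.612 -1.779 -3.085
v 0.057 -1.617 -2.868
v -0.388 -1.772 -2.468
v -0.552 -2.184 -2.037
v -0.373 -2.696 -1.741
v 0.081 -3.112 -1.692
v 0.637 -3.274 -1.909
v 1.082 -3.119 -2.31
f 2 1 5
f 2 5 3
f 3 5 6
f 3 6 4
f 5 1 7
f 5 7 6
f 6 7 8
f 6 8 4
f 7 1 9
f 7 9 8
f 8 9 10
f 8 10 4
f 9 1 11
f 9 11 10
f 10 11 12
f 10 12 4
f 11 1 13
f 11 13 12
f 12 13 14
f 12 14 4
f 13 1 15
f 13 15 14
f 14 15 16
f 14 16 4
f 15 1 17
f 15 17 16
f 16 17 18
f 16 18 4
f 17 1 19
f 17 19 18
f 18 19 20
f 18 20 4
f 19 1 21
f 19 21 20
f 20 21 22
f 20 22 4
f 21 1 2
f 21 2 22
f 22 2 3
f 22 3 4
f 24 23 26
f 24 26 25
f 26 23 27
f 26 27 25
f 27 23 28
f 27 28 25
f 28 23 29
f 28 29 25
f 29 23 30
f 29 30 25
f 30 23 31
f 30 31 25
f 31 23 32
f 31 32 25
f 32 23 33
f 32 33 25
f 33 23 34
f 33 34 25
f 34 23 24
f 34 24 25



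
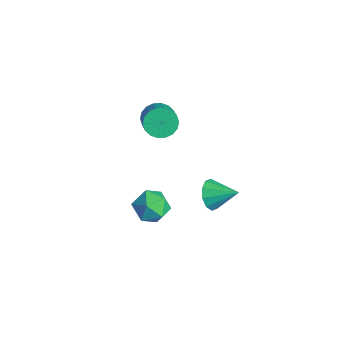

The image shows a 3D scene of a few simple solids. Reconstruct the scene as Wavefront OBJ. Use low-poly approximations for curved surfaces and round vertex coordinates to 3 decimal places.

v -2.944 0.052 2.719
v -2.516 -0.375 1.948
v -1.228 -0.859 2.93
v -1.656 -0.432 3.701
v -2.355 0.03 1.936
v -1.067 -0.453 2.918
v -2.31 0.44 2.079
v -1.023 -0.044 3.062
v -2.391 0.772 2.35
v -1.104 0.289 3.332
v -2.582 0.962 2.693
v -1.295 0.479 3.675
v -2.844 0.972 3.041
v -1.557 0.488 4.023
v -3.126 0.799 3.326
v -1.839 0.316 4.308
v -3.372 0.479 3.49
v -2.084 -0.005 4.472
v -3.533 0.073 3.502
v -2.245 -0.41 4.484
v -3.577 -0.336 3.358
v -2.29 -0.82 4.341
v -3.496 -0.669 3.088
v -2.209 -1.152 4.07
v -3.305 -0.859 2.745
v -2.018 -1.342 3.727
v -3.043 -0.868 2.397
v -1.756 -1.352 3.379
v -2.761 -0.696 2.112
v -1.474 -1.179 3.094
v -0.872 2.326 -3.836
v -0.358 2.442 -4.732
v 0.292 3.434 -3.024
v -0.811 2.897 -4.703
v -1.287 3.134 -4.342
v -1.605 3.063 -3.788
v -1.643 2.71 -3.253
v -1.387 2.211 -2.939
v -0.934 1.756 -2.968
v -0.457 1.519 -3.329
v -0.139 1.59 -3.883
v -0.101 1.943 -4.419
v -0.184 -1.221 -0.936
v 0.846 -1.14 -1.501
v -0.026 -3.12 -0.919
v 1.004 -3.039 -1.484
v 0.913 -2.672 -0.369
v 0.816 -1.498 -0.379
v 0.004 -2.762 -2.041
v -0.093 -1.588 -2.051
v 0.963 -2.093 -2.183
v 1.525 -2.037 -1.15
v -0.705 -2.223 -1.27
v -0.143 -2.167 -0.237
f 2 1 5
f 2 5 3
f 3 5 6
f 3 6 4
f 5 1 7
f 5 7 6
f 6 7 8
f 6 8 4
f 7 1 9
f 7 9 8
f 8 9 10
f 8 10 4
f 9 1 11
f 9 11 10
f 10 11 12
f 10 12 4
f 11 1 13
f 11 13 12
f 12 13 14
f 12 14 4
f 13 1 15
f 13 15 14
f 14 15 16
f 14 16 4
f 15 1 17
f 15 17 16
f 16 17 18
f 16 18 4
f 17 1 19
f 17 19 18
f 18 19 20
f 18 20 4
f 19 1 21
f 19 21 20
f 20 21 22
f 20 22 4
f 21 1 23
f 21 23 22
f 22 23 24
f 22 24 4
f 23 1 25
f 23 25 24
f 24 25 26
f 24 26 4
f 25 1 27
f 25 27 26
f 26 27 28
f 26 28 4
f 27 1 29
f 27 29 28
f 28 29 30
f 28 30 4
f 29 1 2
f 29 2 30
f 30 2 3
f 30 3 4
f 32 31 34
f 32 34 33
f 34 31 35
f 34 35 33
f 35 31 36
f 35 36 33
f 36 31 37
f 36 37 33
f 37 31 38
f 37 38 33
f 38 31 39
f 38 39 33
f 39 31 40
f 39 40 33
f 40 31 41
f 40 41 33
f 41 31 42
f 41 42 33
f 42 31 32
f 42 32 33
f 43 54 48
f 43 48 44
f 43 44 50
f 43 50 53
f 43 53 54
f 44 48 52
f 48 54 47
f 54 53 45
f 53 50 49
f 50 44 51
f 46 52 47
f 46 47 45
f 46 45 49
f 46 49 51
f 46 51 52
f 47 52 48
f 45 47 54
f 49 45 53
f 51 49 50
f 52 51 44



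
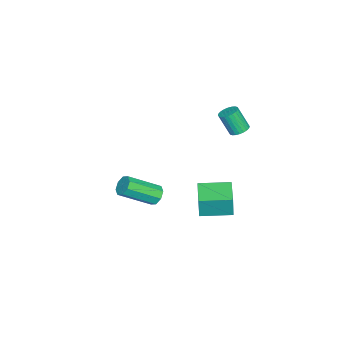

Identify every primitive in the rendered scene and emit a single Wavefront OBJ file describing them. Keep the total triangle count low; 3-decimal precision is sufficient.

v -2.102 1.934 2.616
v -1.711 2.247 2.789
v -1.747 1.66 3.937
v -2.138 1.346 3.764
v -1.878 2.358 2.841
v -1.914 1.771 3.988
v -2.079 2.405 2.858
v -2.114 1.817 4.006
v -2.283 2.38 2.839
v -2.319 1.792 3.987
v -2.46 2.286 2.786
v -2.495 1.699 3.933
v -2.582 2.14 2.707
v -2.618 1.552 3.854
v -2.631 1.962 2.614
v -2.667 1.374 3.762
v -2.6 1.779 2.521
v -2.636 1.191 3.669
v -2.493 1.62 2.443
v -2.529 1.033 3.591
v -2.326 1.509 2.392
v -2.362 0.922 3.539
v -2.126 1.463 2.374
v -2.161 0.875 3.522
v -1.921 1.488 2.393
v -1.957 0.9 3.541
v -1.745 1.581 2.447
v -1.78 0.994 3.594
v -1.622 1.728 2.526
v -1.658 1.14 3.673
v -1.573 1.906 2.618
v -1.609 1.318 3.766
v -1.604 2.089 2.711
v -1.64 1.501 3.859
v -2.354 -2.352 -3.565
v -2.015 -2.508 -4.047
v -1.126 -3.944 -2.957
v -1.466 -3.788 -2.475
v -1.811 -2.182 -3.784
v -0.922 -3.618 -2.694
v -1.925 -1.955 -3.392
v -1.036 -3.391 -2.302
v -2.291 -1.961 -3.102
v -1.402 -3.396 -2.011
v -2.694 -2.196 -3.083
v -1.805 -3.632 -1.993
v -2.898 -2.522 -3.346
v -2.009 -3.958 -2.256
v -2.784 -2.749 -3.738
v -1.895 -4.185 -2.648
v -2.418 -2.744 -4.029
v -1.529 -4.179 -2.938
v -0.685 0.347 -1.763
v -0.565 0.345 -0.559
v -1.217 1.877 -1.706
v -1.097 1.874 -0.502
v 0.677 0.826 -1.898
v 0.797 0.823 -0.694
v 0.145 2.355 -1.841
v 0.265 2.353 -0.637
f 2 1 5
f 2 5 3
f 3 5 6
f 3 6 4
f 5 1 7
f 5 7 6
f 6 7 8
f 6 8 4
f 7 1 9
f 7 9 8
f 8 9 10
f 8 10 4
f 9 1 11
f 9 11 10
f 10 11 12
f 10 12 4
f 11 1 13
f 11 13 12
f 12 13 14
f 12 14 4
f 13 1 15
f 13 15 14
f 14 15 16
f 14 16 4
f 15 1 17
f 15 17 16
f 16 17 18
f 16 18 4
f 17 1 19
f 17 19 18
f 18 19 20
f 18 20 4
f 19 1 21
f 19 21 20
f 20 21 22
f 20 22 4
f 21 1 23
f 21 23 22
f 22 23 24
f 22 24 4
f 23 1 25
f 23 25 24
f 24 25 26
f 24 26 4
f 25 1 27
f 25 27 26
f 26 27 28
f 26 28 4
f 27 1 29
f 27 29 28
f 28 29 30
f 28 30 4
f 29 1 31
f 29 31 30
f 30 31 32
f 30 32 4
f 31 1 33
f 31 33 32
f 32 33 34
f 32 34 4
f 33 1 2
f 33 2 34
f 34 2 3
f 34 3 4
f 36 35 39
f 36 39 37
f 37 39 40
f 37 40 38
f 39 35 41
f 39 41 40
f 40 41 42
f 40 42 38
f 41 35 43
f 41 43 42
f 42 43 44
f 42 44 38
f 43 35 45
f 43 45 44
f 44 45 46
f 44 46 38
f 45 35 47
f 45 47 46
f 46 47 48
f 46 48 38
f 47 35 49
f 47 49 48
f 48 49 50
f 48 50 38
f 49 35 51
f 49 51 50
f 50 51 52
f 50 52 38
f 51 35 36
f 51 36 52
f 52 36 37
f 52 37 38
f 54 56 53
f 57 54 53
f 53 56 55
f 55 57 53
f 54 60 56
f 58 54 57
f 58 60 54
f 56 60 55
f 59 57 55
f 55 60 59
f 59 58 57
f 60 58 59



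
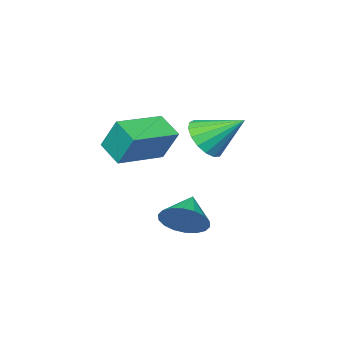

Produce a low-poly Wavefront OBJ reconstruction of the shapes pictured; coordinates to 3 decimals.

v 0.723 2.351 -1.222
v 1.303 2.287 -0.422
v -0.343 1.729 -0.498
v 1.109 2.68 -0.372
v 0.838 3.007 -0.489
v 0.544 3.204 -0.752
v 0.286 3.232 -1.108
v 0.114 3.086 -1.486
v 0.063 2.794 -1.812
v 0.142 2.414 -2.021
v 0.336 2.022 -2.072
v 0.607 1.695 -1.955
v 0.901 1.498 -1.692
v 1.159 1.47 -1.336
v 1.331 1.616 -0.958
v 1.382 1.908 -0.632
v -1.113 -1.638 1.33
v -1.201 -0.852 2.721
v -0.973 -0.536 0.716
v -1.06 0.251 2.107
v 1.06 -1.791 1.553
v 0.973 -1.004 2.944
v 1.201 -0.688 0.939
v 1.113 0.098 2.33
v 0.348 3.067 3.03
v 1.06 2.905 3.669
v -0.328 4.353 4.11
v 1.234 3.232 3.389
v 1.206 3.522 3.027
v 0.981 3.707 2.666
v 0.611 3.745 2.388
v 0.181 3.629 2.257
v -0.211 3.384 2.303
v -0.474 3.066 2.516
v -0.549 2.749 2.847
v -0.418 2.505 3.219
v -0.112 2.389 3.548
v 0.3 2.429 3.759
v 0.723 2.616 3.802
f 2 1 4
f 2 4 3
f 4 1 5
f 4 5 3
f 5 1 6
f 5 6 3
f 6 1 7
f 6 7 3
f 7 1 8
f 7 8 3
f 8 1 9
f 8 9 3
f 9 1 10
f 9 10 3
f 10 1 11
f 10 11 3
f 11 1 12
f 11 12 3
f 12 1 13
f 12 13 3
f 13 1 14
f 13 14 3
f 14 1 15
f 14 15 3
f 15 1 16
f 15 16 3
f 16 1 2
f 16 2 3
f 18 20 17
f 21 18 17
f 17 20 19
f 19 21 17
f 18 24 20
f 22 18 21
f 22 24 18
f 20 24 19
f 23 21 19
f 19 24 23
f 23 22 21
f 24 22 23
f 26 25 28
f 26 28 27
f 28 25 29
f 28 29 27
f 29 25 30
f 29 30 27
f 30 25 31
f 30 31 27
f 31 25 32
f 31 32 27
f 32 25 33
f 32 33 27
f 33 25 34
f 33 34 27
f 34 25 35
f 34 35 27
f 35 25 36
f 35 36 27
f 36 25 37
f 36 37 27
f 37 25 38
f 37 38 27
f 38 25 39
f 38 39 27
f 39 25 26
f 39 26 27



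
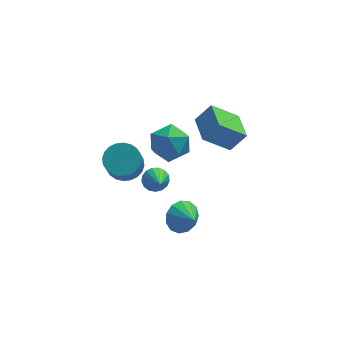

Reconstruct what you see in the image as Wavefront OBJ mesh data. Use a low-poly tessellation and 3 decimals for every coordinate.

v -1.301 3.374 0.281
v -0.161 3.729 0.654
v -0.479 2.371 -1.274
v 0.661 2.726 -0.901
v 0.005 1.909 -0.217
v -0.503 2.529 0.744
v -0.137 3.571 -1.364
v -0.645 4.191 -0.403
v 0.559 3.851 -0.363
v 0.646 2.824 0.347
v -1.286 3.276 -0.967
v -1.199 2.249 -0.257
v 2.453 0.376 1.501
v 1 0.269 2.719
v 2.293 2.088 1.461
v 0.839 1.981 2.679
v 3.301 0.479 2.521
v 1.847 0.372 3.739
v 3.14 2.191 2.481
v 1.687 2.084 3.699
v -0.396 -2.655 -0.622
v 0.396 -2.111 -0.487
v 0.136 -3.585 0.002
v 0.067 -2.013 -0.061
v -0.409 -2.119 0.186
v -0.88 -2.395 0.177
v -1.198 -2.754 -0.086
v -1.261 -3.081 -0.519
v -1.05 -3.273 -0.985
v -0.631 -3.269 -1.336
v -0.137 -3.07 -1.46
v 0.274 -2.739 -1.318
v 0.473 -2.382 -0.956
v -2.618 4.144 -3.109
v -1.755 3.601 -3.317
v -2 2.613 -1.76
v -2.862 3.156 -1.551
v -1.605 3.908 -3.099
v -1.85 2.921 -1.542
v -1.608 4.251 -2.882
v -1.853 3.263 -1.325
v -1.765 4.577 -2.7
v -2.01 3.59 -1.142
v -2.052 4.838 -2.58
v -2.297 3.851 -1.022
v -2.425 4.993 -2.54
v -2.67 4.006 -0.983
v -2.827 5.019 -2.587
v -3.072 4.031 -1.03
v -3.198 4.911 -2.713
v -3.443 3.924 -1.156
v -3.48 4.687 -2.9
v -3.725 3.699 -1.343
v -3.63 4.379 -3.118
v -3.875 3.392 -1.561
v -3.627 4.037 -3.335
v -3.872 3.049 -1.778
v -3.47 3.71 -3.518
v -3.715 2.723 -1.96
v -3.183 3.449 -3.638
v -3.428 2.462 -2.08
v -2.81 3.294 -3.677
v -3.055 2.307 -2.12
v -2.408 3.269 -3.63
v -2.653 2.281 -2.073
v -2.037 3.376 -3.504
v -2.282 2.389 -1.947
v -1.186 2.269 -2.658
v -0.47 2.433 -2.508
v -1.094 0.911 -1.622
v -0.654 2.612 -2.256
v -0.96 2.712 -2.097
v -1.317 2.711 -2.067
v -1.645 2.609 -2.172
v -1.868 2.428 -2.388
v -1.934 2.211 -2.666
v -1.83 2.008 -2.942
v -1.578 1.864 -3.154
v -1.236 1.812 -3.251
v -0.883 1.866 -3.213
v -0.6 2.011 -3.048
v -0.451 2.216 -2.793
f 1 12 6
f 1 6 2
f 1 2 8
f 1 8 11
f 1 11 12
f 2 6 10
f 6 12 5
f 12 11 3
f 11 8 7
f 8 2 9
f 4 10 5
f 4 5 3
f 4 3 7
f 4 7 9
f 4 9 10
f 5 10 6
f 3 5 12
f 7 3 11
f 9 7 8
f 10 9 2
f 14 16 13
f 17 14 13
f 13 16 15
f 15 17 13
f 14 20 16
f 18 14 17
f 18 20 14
f 16 20 15
f 19 17 15
f 15 20 19
f 19 18 17
f 20 18 19
f 22 21 24
f 22 24 23
f 24 21 25
f 24 25 23
f 25 21 26
f 25 26 23
f 26 21 27
f 26 27 23
f 27 21 28
f 27 28 23
f 28 21 29
f 28 29 23
f 29 21 30
f 29 30 23
f 30 21 31
f 30 31 23
f 31 21 32
f 31 32 23
f 32 21 33
f 32 33 23
f 33 21 22
f 33 22 23
f 35 34 38
f 35 38 36
f 36 38 39
f 36 39 37
f 38 34 40
f 38 40 39
f 39 40 41
f 39 41 37
f 40 34 42
f 40 42 41
f 41 42 43
f 41 43 37
f 42 34 44
f 42 44 43
f 43 44 45
f 43 45 37
f 44 34 46
f 44 46 45
f 45 46 47
f 45 47 37
f 46 34 48
f 46 48 47
f 47 48 49
f 47 49 37
f 48 34 50
f 48 50 49
f 49 50 51
f 49 51 37
f 50 34 52
f 50 52 51
f 51 52 53
f 51 53 37
f 52 34 54
f 52 54 53
f 53 54 55
f 53 55 37
f 54 34 56
f 54 56 55
f 55 56 57
f 55 57 37
f 56 34 58
f 56 58 57
f 57 58 59
f 57 59 37
f 58 34 60
f 58 60 59
f 59 60 61
f 59 61 37
f 60 34 62
f 60 62 61
f 61 62 63
f 61 63 37
f 62 34 64
f 62 64 63
f 63 64 65
f 63 65 37
f 64 34 66
f 64 66 65
f 65 66 67
f 65 67 37
f 66 34 35
f 66 35 67
f 67 35 36
f 67 36 37
f 69 68 71
f 69 71 70
f 71 68 72
f 71 72 70
f 72 68 73
f 72 73 70
f 73 68 74
f 73 74 70
f 74 68 75
f 74 75 70
f 75 68 76
f 75 76 70
f 76 68 77
f 76 77 70
f 77 68 78
f 77 78 70
f 78 68 79
f 78 79 70
f 79 68 80
f 79 80 70
f 80 68 81
f 80 81 70
f 81 68 82
f 81 82 70
f 82 68 69
f 82 69 70



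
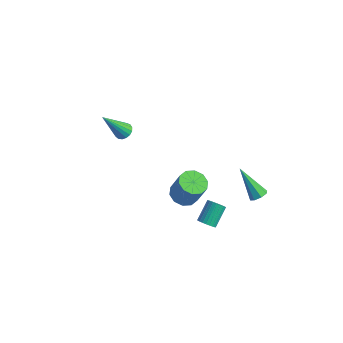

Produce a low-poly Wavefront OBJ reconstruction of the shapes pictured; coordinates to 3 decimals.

v 2.664 -0.593 1.039
v 3.135 -1.205 0.874
v 3.727 -1.139 2.315
v 3.256 -0.527 2.481
v 3.373 -0.796 0.757
v 3.966 -0.729 2.199
v 3.341 -0.309 0.748
v 3.933 -0.242 2.19
v 3.05 0.07 0.85
v 3.642 0.136 2.292
v 2.611 0.195 1.025
v 3.204 0.261 2.466
v 2.193 0.019 1.205
v 2.785 0.085 2.646
v 1.954 -0.391 1.321
v 2.547 -0.324 2.763
v 1.987 -0.878 1.33
v 2.579 -0.811 2.772
v 2.278 -1.256 1.228
v 2.87 -1.19 2.67
v 2.716 -1.381 1.054
v 3.309 -1.315 2.495
v 4.559 3.108 -0.758
v 4.923 2.892 -0.439
v 3.241 3.072 0.718
v 4.926 3.298 -0.426
v 4.715 3.592 -0.608
v 4.412 3.603 -0.878
v 4.196 3.324 -1.078
v 4.193 2.919 -1.091
v 4.404 2.624 -0.909
v 4.707 2.613 -0.639
v 3.598 0.122 -1.554
v 4.06 0.323 -1.686
v 3.863 1.318 -0.857
v 3.402 1.118 -0.726
v 3.938 0.412 -1.821
v 3.741 1.407 -0.992
v 3.765 0.457 -1.916
v 3.568 1.452 -1.087
v 3.566 0.451 -1.956
v 3.369 1.446 -1.127
v 3.372 0.395 -1.935
v 3.175 1.39 -1.106
v 3.213 0.297 -1.856
v 3.016 1.292 -1.027
v 3.112 0.173 -1.731
v 2.915 1.168 -0.902
v 3.085 0.041 -1.579
v 2.889 1.036 -0.75
v 3.137 -0.078 -1.423
v 2.94 0.917 -0.594
v 3.259 -0.167 -1.288
v 3.062 0.828 -0.459
v 3.432 -0.212 -1.193
v 3.235 0.783 -0.364
v 3.631 -0.206 -1.153
v 3.434 0.789 -0.324
v 3.825 -0.15 -1.174
v 3.628 0.845 -0.345
v 3.984 -0.052 -1.253
v 3.787 0.943 -0.424
v 4.085 0.072 -1.378
v 3.888 1.067 -0.549
v 4.111 0.204 -1.53
v 3.915 1.199 -0.701
v -3.349 1.15 0.746
v -3.046 1.502 1.041
v -3.811 0.05 2.534
v -3.287 1.608 1.044
v -3.542 1.609 0.978
v -3.753 1.505 0.86
v -3.871 1.32 0.715
v -3.869 1.095 0.577
v -3.748 0.884 0.478
v -3.536 0.733 0.441
v -3.281 0.678 0.473
v -3.041 0.731 0.567
v -2.872 0.88 0.703
v -2.811 1.091 0.848
v -2.874 1.315 0.97
f 2 1 5
f 2 5 3
f 3 5 6
f 3 6 4
f 5 1 7
f 5 7 6
f 6 7 8
f 6 8 4
f 7 1 9
f 7 9 8
f 8 9 10
f 8 10 4
f 9 1 11
f 9 11 10
f 10 11 12
f 10 12 4
f 11 1 13
f 11 13 12
f 12 13 14
f 12 14 4
f 13 1 15
f 13 15 14
f 14 15 16
f 14 16 4
f 15 1 17
f 15 17 16
f 16 17 18
f 16 18 4
f 17 1 19
f 17 19 18
f 18 19 20
f 18 20 4
f 19 1 21
f 19 21 20
f 20 21 22
f 20 22 4
f 21 1 2
f 21 2 22
f 22 2 3
f 22 3 4
f 24 23 26
f 24 26 25
f 26 23 27
f 26 27 25
f 27 23 28
f 27 28 25
f 28 23 29
f 28 29 25
f 29 23 30
f 29 30 25
f 30 23 31
f 30 31 25
f 31 23 32
f 31 32 25
f 32 23 24
f 32 24 25
f 34 33 37
f 34 37 35
f 35 37 38
f 35 38 36
f 37 33 39
f 37 39 38
f 38 39 40
f 38 40 36
f 39 33 41
f 39 41 40
f 40 41 42
f 40 42 36
f 41 33 43
f 41 43 42
f 42 43 44
f 42 44 36
f 43 33 45
f 43 45 44
f 44 45 46
f 44 46 36
f 45 33 47
f 45 47 46
f 46 47 48
f 46 48 36
f 47 33 49
f 47 49 48
f 48 49 50
f 48 50 36
f 49 33 51
f 49 51 50
f 50 51 52
f 50 52 36
f 51 33 53
f 51 53 52
f 52 53 54
f 52 54 36
f 53 33 55
f 53 55 54
f 54 55 56
f 54 56 36
f 55 33 57
f 55 57 56
f 56 57 58
f 56 58 36
f 57 33 59
f 57 59 58
f 58 59 60
f 58 60 36
f 59 33 61
f 59 61 60
f 60 61 62
f 60 62 36
f 61 33 63
f 61 63 62
f 62 63 64
f 62 64 36
f 63 33 65
f 63 65 64
f 64 65 66
f 64 66 36
f 65 33 34
f 65 34 66
f 66 34 35
f 66 35 36
f 68 67 70
f 68 70 69
f 70 67 71
f 70 71 69
f 71 67 72
f 71 72 69
f 72 67 73
f 72 73 69
f 73 67 74
f 73 74 69
f 74 67 75
f 74 75 69
f 75 67 76
f 75 76 69
f 76 67 77
f 76 77 69
f 77 67 78
f 77 78 69
f 78 67 79
f 78 79 69
f 79 67 80
f 79 80 69
f 80 67 81
f 80 81 69
f 81 67 68
f 81 68 69



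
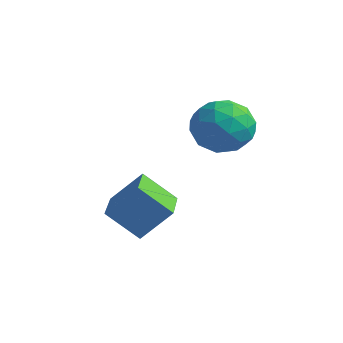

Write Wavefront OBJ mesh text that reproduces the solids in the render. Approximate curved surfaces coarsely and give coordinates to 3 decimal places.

v 0.538 3.241 2.867
v 1.059 3.757 2.084
v 1.921 2.223 3.116
v 2.442 2.739 2.333
v 2.229 3.241 3.257
v 1.374 3.87 3.103
v 1.606 2.11 2.097
v 0.751 2.739 1.943
v 1.719 3.058 1.608
v 2.104 3.757 2.325
v 0.876 2.223 2.875
v 1.261 2.922 3.592
v 0.677 3.588 2.453
v 2.303 2.392 2.747
v 2.178 2.687 3.29
v 2.484 2.99 2.83
v 0.862 3.654 3.052
v 1.168 3.958 2.592
v 1.856 3.655 3.282
v 1.812 2.022 2.608
v 2.118 2.326 2.148
v 0.496 2.99 2.37
v 0.802 3.293 1.91
v 1.124 2.325 1.918
v 1.371 3.481 1.714
v 2.184 2.883 1.86
v 1.693 2.513 1.722
v 1.19 2.882 1.631
v 1.597 3.892 2.135
v 2.41 3.294 2.282
v 2.285 3.588 2.825
v 1.782 3.958 2.734
v 1.985 3.481 1.856
v 0.57 2.686 2.918
v 1.383 2.088 3.065
v 1.198 2.022 2.466
v 0.695 2.392 2.375
v 0.796 3.097 3.34
v 1.609 2.499 3.486
v 1.79 3.098 3.569
v 1.287 3.467 3.478
v 0.995 2.499 3.344
v 0.586 -0.996 0.03
v 1.237 -0.28 1.07
v -0.413 0.163 -0.142
v 0.238 0.879 0.897
v 1.442 -0.399 -0.917
v 2.093 0.317 0.122
v 0.443 0.76 -1.09
v 1.094 1.476 -0.05
f 1 38 17
f 38 12 41
f 17 41 6
f 38 41 17
f 1 17 13
f 17 6 18
f 13 18 2
f 17 18 13
f 1 13 22
f 13 2 23
f 22 23 8
f 13 23 22
f 1 22 34
f 22 8 37
f 34 37 11
f 22 37 34
f 1 34 38
f 34 11 42
f 38 42 12
f 34 42 38
f 2 18 29
f 18 6 32
f 29 32 10
f 18 32 29
f 6 41 19
f 41 12 40
f 19 40 5
f 41 40 19
f 12 42 39
f 42 11 35
f 39 35 3
f 42 35 39
f 11 37 36
f 37 8 24
f 36 24 7
f 37 24 36
f 8 23 28
f 23 2 25
f 28 25 9
f 23 25 28
f 4 30 16
f 30 10 31
f 16 31 5
f 30 31 16
f 4 16 14
f 16 5 15
f 14 15 3
f 16 15 14
f 4 14 21
f 14 3 20
f 21 20 7
f 14 20 21
f 4 21 26
f 21 7 27
f 26 27 9
f 21 27 26
f 4 26 30
f 26 9 33
f 30 33 10
f 26 33 30
f 5 31 19
f 31 10 32
f 19 32 6
f 31 32 19
f 3 15 39
f 15 5 40
f 39 40 12
f 15 40 39
f 7 20 36
f 20 3 35
f 36 35 11
f 20 35 36
f 9 27 28
f 27 7 24
f 28 24 8
f 27 24 28
f 10 33 29
f 33 9 25
f 29 25 2
f 33 25 29
f 44 46 43
f 47 44 43
f 43 46 45
f 45 47 43
f 44 50 46
f 48 44 47
f 48 50 44
f 46 50 45
f 49 47 45
f 45 50 49
f 49 48 47
f 50 48 49



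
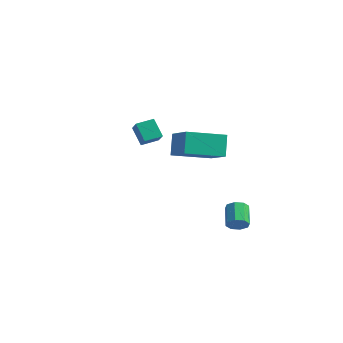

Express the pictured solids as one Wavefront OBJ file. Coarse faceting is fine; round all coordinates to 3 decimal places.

v 0.113 -4.872 0.424
v -0.276 -4.4 1.571
v 0.981 -3.059 -0.028
v 0.591 -2.587 1.118
v 1.629 -5.413 1.162
v 1.239 -4.941 2.308
v 2.496 -3.6 0.709
v 2.107 -3.128 1.856
v 2.71 -2.973 -3.909
v 3.119 -2.937 -3.5
v 2.36 -2.231 -2.802
v 1.95 -2.267 -3.211
v 3.148 -2.61 -3.799
v 2.389 -1.904 -3.101
v 2.921 -2.496 -4.162
v 2.161 -1.79 -3.464
v 2.569 -2.661 -4.377
v 1.81 -1.955 -3.68
v 2.3 -3.009 -4.318
v 1.541 -2.303 -3.62
v 2.271 -3.336 -4.019
v 1.512 -2.63 -3.321
v 2.499 -3.45 -3.656
v 1.739 -2.744 -2.958
v 2.85 -3.285 -3.44
v 2.091 -2.579 -2.743
v -4.181 -2.896 -0.777
v -4.899 -2.828 0.17
v -3.832 -2.025 -0.574
v -4.549 -1.957 0.372
v -3.351 -3.383 -0.112
v -4.068 -3.315 0.834
v -3.001 -2.512 0.09
v -3.719 -2.444 1.037
f 2 4 1
f 5 2 1
f 1 4 3
f 3 5 1
f 2 8 4
f 6 2 5
f 6 8 2
f 4 8 3
f 7 5 3
f 3 8 7
f 7 6 5
f 8 6 7
f 10 9 13
f 10 13 11
f 11 13 14
f 11 14 12
f 13 9 15
f 13 15 14
f 14 15 16
f 14 16 12
f 15 9 17
f 15 17 16
f 16 17 18
f 16 18 12
f 17 9 19
f 17 19 18
f 18 19 20
f 18 20 12
f 19 9 21
f 19 21 20
f 20 21 22
f 20 22 12
f 21 9 23
f 21 23 22
f 22 23 24
f 22 24 12
f 23 9 25
f 23 25 24
f 24 25 26
f 24 26 12
f 25 9 10
f 25 10 26
f 26 10 11
f 26 11 12
f 28 30 27
f 31 28 27
f 27 30 29
f 29 31 27
f 28 34 30
f 32 28 31
f 32 34 28
f 30 34 29
f 33 31 29
f 29 34 33
f 33 32 31
f 34 32 33



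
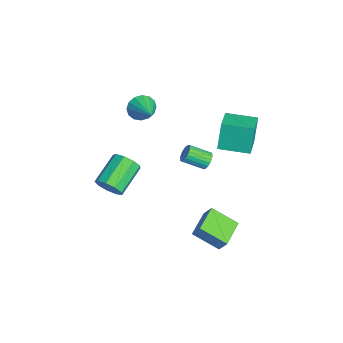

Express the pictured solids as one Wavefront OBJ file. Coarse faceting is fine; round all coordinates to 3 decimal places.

v 2.289 1.27 -3.452
v 2.694 1.679 -2.55
v 3.008 2.788 -4.463
v 3.412 3.197 -3.561
v 3.888 0.323 -3.739
v 4.292 0.732 -2.837
v 4.606 1.841 -4.75
v 5.011 2.25 -3.848
v 1.81 1.53 1.243
v 2.183 1.719 1.701
v 1.962 0.418 2.415
v 1.59 0.23 1.957
v 1.953 1.802 1.782
v 1.732 0.501 2.496
v 1.698 1.838 1.769
v 1.477 0.538 2.483
v 1.462 1.821 1.666
v 1.242 0.521 2.379
v 1.287 1.754 1.489
v 1.066 0.453 2.203
v 1.202 1.648 1.27
v 0.982 0.347 1.984
v 1.223 1.522 1.046
v 1.002 0.221 1.76
v 1.345 1.397 0.856
v 1.124 0.096 1.57
v 1.547 1.295 0.733
v 1.326 -0.005 1.447
v 1.795 1.234 0.699
v 1.575 -0.067 1.412
v 2.046 1.224 0.758
v 1.825 -0.076 1.472
v 2.256 1.267 0.901
v 2.035 -0.033 1.615
v 2.389 1.356 1.104
v 2.168 0.055 1.818
v 2.422 1.474 1.33
v 2.201 0.174 2.044
v 2.349 1.603 1.542
v 2.128 0.302 2.255
v -0.323 2.716 1.401
v -0.848 3.017 3.224
v 0.296 4.592 1.27
v -0.229 4.893 3.092
v 1.469 2.167 2.008
v 0.944 2.468 3.83
v 2.088 4.043 1.876
v 1.563 4.344 3.699
v -3.775 -1.693 1.707
v -3.497 -1.298 0.877
v -1.945 -1.287 2.513
v -3.695 -0.924 1.138
v -3.914 -0.756 1.551
v -4.096 -0.84 2.006
v -4.192 -1.152 2.381
v -4.176 -1.61 2.575
v -4.052 -2.089 2.536
v -3.854 -2.463 2.275
v -3.635 -2.63 1.862
v -3.453 -2.547 1.407
v -3.357 -2.235 1.033
v -3.373 -1.777 0.839
v 2.285 -4.406 -0.115
v 2.946 -4.077 0.482
v 1.436 -2.804 1.452
v 0.775 -3.134 0.855
v 2.92 -3.703 -0.048
v 1.41 -2.431 0.921
v 2.597 -3.658 -0.61
v 1.087 -2.386 0.359
v 2.128 -3.963 -0.941
v 0.618 -2.691 0.029
v 1.732 -4.476 -0.884
v 0.222 -3.203 0.085
v 1.595 -4.956 -0.468
v 0.085 -3.683 0.502
v 1.781 -5.178 0.113
v 0.271 -3.906 1.083
v 2.202 -5.04 0.588
v 0.693 -3.767 1.558
v 2.663 -4.605 0.734
v 1.153 -3.332 1.704
f 2 4 1
f 5 2 1
f 1 4 3
f 3 5 1
f 2 8 4
f 6 2 5
f 6 8 2
f 4 8 3
f 7 5 3
f 3 8 7
f 7 6 5
f 8 6 7
f 10 9 13
f 10 13 11
f 11 13 14
f 11 14 12
f 13 9 15
f 13 15 14
f 14 15 16
f 14 16 12
f 15 9 17
f 15 17 16
f 16 17 18
f 16 18 12
f 17 9 19
f 17 19 18
f 18 19 20
f 18 20 12
f 19 9 21
f 19 21 20
f 20 21 22
f 20 22 12
f 21 9 23
f 21 23 22
f 22 23 24
f 22 24 12
f 23 9 25
f 23 25 24
f 24 25 26
f 24 26 12
f 25 9 27
f 25 27 26
f 26 27 28
f 26 28 12
f 27 9 29
f 27 29 28
f 28 29 30
f 28 30 12
f 29 9 31
f 29 31 30
f 30 31 32
f 30 32 12
f 31 9 33
f 31 33 32
f 32 33 34
f 32 34 12
f 33 9 35
f 33 35 34
f 34 35 36
f 34 36 12
f 35 9 37
f 35 37 36
f 36 37 38
f 36 38 12
f 37 9 39
f 37 39 38
f 38 39 40
f 38 40 12
f 39 9 10
f 39 10 40
f 40 10 11
f 40 11 12
f 42 44 41
f 45 42 41
f 41 44 43
f 43 45 41
f 42 48 44
f 46 42 45
f 46 48 42
f 44 48 43
f 47 45 43
f 43 48 47
f 47 46 45
f 48 46 47
f 50 49 52
f 50 52 51
f 52 49 53
f 52 53 51
f 53 49 54
f 53 54 51
f 54 49 55
f 54 55 51
f 55 49 56
f 55 56 51
f 56 49 57
f 56 57 51
f 57 49 58
f 57 58 51
f 58 49 59
f 58 59 51
f 59 49 60
f 59 60 51
f 60 49 61
f 60 61 51
f 61 49 62
f 61 62 51
f 62 49 50
f 62 50 51
f 64 63 67
f 64 67 65
f 65 67 68
f 65 68 66
f 67 63 69
f 67 69 68
f 68 69 70
f 68 70 66
f 69 63 71
f 69 71 70
f 70 71 72
f 70 72 66
f 71 63 73
f 71 73 72
f 72 73 74
f 72 74 66
f 73 63 75
f 73 75 74
f 74 75 76
f 74 76 66
f 75 63 77
f 75 77 76
f 76 77 78
f 76 78 66
f 77 63 79
f 77 79 78
f 78 79 80
f 78 80 66
f 79 63 81
f 79 81 80
f 80 81 82
f 80 82 66
f 81 63 64
f 81 64 82
f 82 64 65
f 82 65 66



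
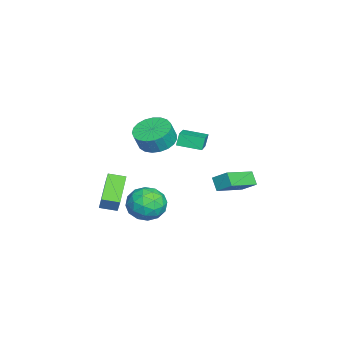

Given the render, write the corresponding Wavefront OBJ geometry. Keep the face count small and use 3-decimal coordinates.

v -1.987 0.431 2.254
v -2.281 0.578 2.983
v -1.862 1.788 2.032
v -2.156 1.934 2.761
v -0.164 0.386 2.999
v -0.458 0.532 3.728
v -0.039 1.742 2.777
v -0.333 1.889 3.506
v -1.736 -0.224 -2.363
v -0.707 -0.839 -2.358
v -2.713 -1.861 -2.722
v -1.684 -2.476 -2.717
v -2.107 -2.008 -1.698
v -1.503 -0.996 -1.476
v -1.917 -1.704 -3.604
v -1.313 -0.692 -3.382
v -0.819 -1.754 -3.125
v -0.937 -1.942 -1.947
v -2.483 -0.758 -3.133
v -2.601 -0.946 -1.955
v -1.136 -0.388 -2.329
v -2.284 -2.312 -2.751
v -2.533 -2.037 -2.152
v -1.928 -2.398 -2.149
v -1.604 -0.48 -1.811
v -0.999 -0.842 -1.808
v -1.822 -1.529 -1.42
v -2.421 -1.858 -3.272
v -1.816 -2.22 -3.269
v -1.492 -0.302 -2.931
v -0.887 -0.663 -2.928
v -1.598 -1.171 -3.66
v -0.597 -1.287 -2.777
v -1.171 -2.249 -2.988
v -1.308 -1.795 -3.509
v -0.953 -1.201 -3.379
v -0.666 -1.398 -2.085
v -1.24 -2.36 -2.296
v -1.489 -2.084 -1.697
v -1.134 -1.49 -1.566
v -0.732 -1.935 -2.535
v -2.18 -0.34 -2.784
v -2.754 -1.302 -2.995
v -2.286 -1.21 -3.514
v -1.931 -0.616 -3.383
v -2.249 -0.451 -2.092
v -2.823 -1.413 -2.303
v -2.467 -1.499 -1.701
v -2.112 -0.905 -1.571
v -2.688 -0.765 -2.545
v -1.733 3.515 -0.161
v -1.397 4.307 0.475
v -1.176 3.799 -0.809
v -0.84 4.591 -0.173
v -0.22 2.269 0.593
v 0.116 3.061 1.229
v 0.337 2.553 -0.055
v 0.673 3.345 0.581
v -5.157 -3.998 -3.046
v -4.617 -3.782 -2.031
v -5.185 -2.979 -3.249
v -4.645 -2.762 -2.234
v -3.295 -4.138 -4.006
v -2.755 -3.921 -2.991
v -3.323 -3.118 -4.209
v -2.783 -2.902 -3.194
v -0.13 -0.574 3.327
v 0.658 -1.153 2.919
v 0.978 -1.426 3.925
v 0.19 -0.846 4.333
v 0.849 -0.759 2.966
v 1.169 -1.031 3.971
v 0.871 -0.332 3.075
v 1.191 -0.605 4.08
v 0.719 0.053 3.227
v 1.039 -0.22 4.233
v 0.421 0.329 3.397
v 0.741 0.056 4.403
v 0.028 0.45 3.555
v 0.347 0.177 4.561
v -0.393 0.393 3.673
v -0.074 0.12 4.679
v -0.768 0.169 3.732
v -0.449 -0.103 4.738
v -1.033 -0.183 3.72
v -0.714 -0.456 4.726
v -1.142 -0.602 3.641
v -0.822 -0.875 4.647
v -1.076 -1.017 3.507
v -0.756 -1.29 4.513
v -0.846 -1.355 3.343
v -0.526 -1.628 4.348
v -0.492 -1.558 3.175
v -0.172 -1.831 4.181
v -0.076 -1.591 3.034
v 0.244 -1.864 4.04
v 0.331 -1.447 2.943
v 0.651 -1.72 3.949
f 2 4 1
f 5 2 1
f 1 4 3
f 3 5 1
f 2 8 4
f 6 2 5
f 6 8 2
f 4 8 3
f 7 5 3
f 3 8 7
f 7 6 5
f 8 6 7
f 9 46 25
f 46 20 49
f 25 49 14
f 46 49 25
f 9 25 21
f 25 14 26
f 21 26 10
f 25 26 21
f 9 21 30
f 21 10 31
f 30 31 16
f 21 31 30
f 9 30 42
f 30 16 45
f 42 45 19
f 30 45 42
f 9 42 46
f 42 19 50
f 46 50 20
f 42 50 46
f 10 26 37
f 26 14 40
f 37 40 18
f 26 40 37
f 14 49 27
f 49 20 48
f 27 48 13
f 49 48 27
f 20 50 47
f 50 19 43
f 47 43 11
f 50 43 47
f 19 45 44
f 45 16 32
f 44 32 15
f 45 32 44
f 16 31 36
f 31 10 33
f 36 33 17
f 31 33 36
f 12 38 24
f 38 18 39
f 24 39 13
f 38 39 24
f 12 24 22
f 24 13 23
f 22 23 11
f 24 23 22
f 12 22 29
f 22 11 28
f 29 28 15
f 22 28 29
f 12 29 34
f 29 15 35
f 34 35 17
f 29 35 34
f 12 34 38
f 34 17 41
f 38 41 18
f 34 41 38
f 13 39 27
f 39 18 40
f 27 40 14
f 39 40 27
f 11 23 47
f 23 13 48
f 47 48 20
f 23 48 47
f 15 28 44
f 28 11 43
f 44 43 19
f 28 43 44
f 17 35 36
f 35 15 32
f 36 32 16
f 35 32 36
f 18 41 37
f 41 17 33
f 37 33 10
f 41 33 37
f 52 54 51
f 55 52 51
f 51 54 53
f 53 55 51
f 52 58 54
f 56 52 55
f 56 58 52
f 54 58 53
f 57 55 53
f 53 58 57
f 57 56 55
f 58 56 57
f 60 62 59
f 63 60 59
f 59 62 61
f 61 63 59
f 60 66 62
f 64 60 63
f 64 66 60
f 62 66 61
f 65 63 61
f 61 66 65
f 65 64 63
f 66 64 65
f 68 67 71
f 68 71 69
f 69 71 72
f 69 72 70
f 71 67 73
f 71 73 72
f 72 73 74
f 72 74 70
f 73 67 75
f 73 75 74
f 74 75 76
f 74 76 70
f 75 67 77
f 75 77 76
f 76 77 78
f 76 78 70
f 77 67 79
f 77 79 78
f 78 79 80
f 78 80 70
f 79 67 81
f 79 81 80
f 80 81 82
f 80 82 70
f 81 67 83
f 81 83 82
f 82 83 84
f 82 84 70
f 83 67 85
f 83 85 84
f 84 85 86
f 84 86 70
f 85 67 87
f 85 87 86
f 86 87 88
f 86 88 70
f 87 67 89
f 87 89 88
f 88 89 90
f 88 90 70
f 89 67 91
f 89 91 90
f 90 91 92
f 90 92 70
f 91 67 93
f 91 93 92
f 92 93 94
f 92 94 70
f 93 67 95
f 93 95 94
f 94 95 96
f 94 96 70
f 95 67 97
f 95 97 96
f 96 97 98
f 96 98 70
f 97 67 68
f 97 68 98
f 98 68 69
f 98 69 70

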